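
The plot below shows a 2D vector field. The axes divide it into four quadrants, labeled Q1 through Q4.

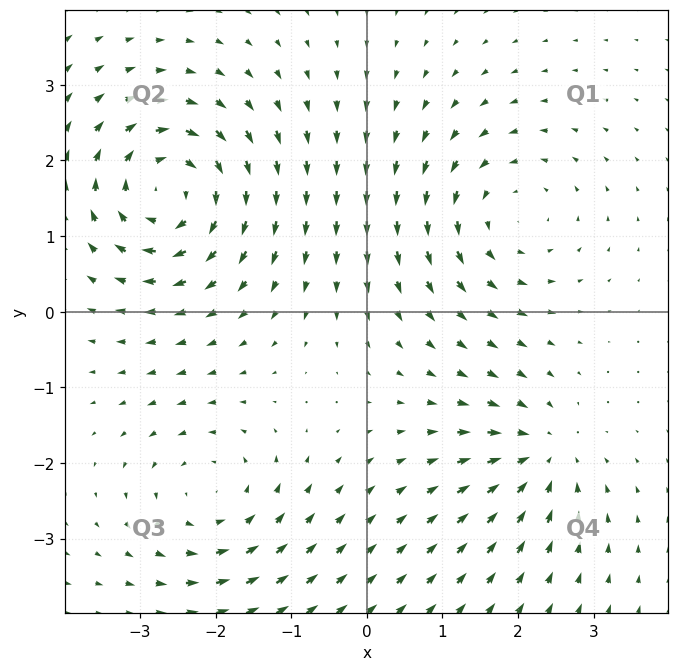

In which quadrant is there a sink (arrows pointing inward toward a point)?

The sink sits at approximately (2.3, -1.9), which lies in quadrant Q4. The divergence there is about -4, negative as expected for a sink.

Q4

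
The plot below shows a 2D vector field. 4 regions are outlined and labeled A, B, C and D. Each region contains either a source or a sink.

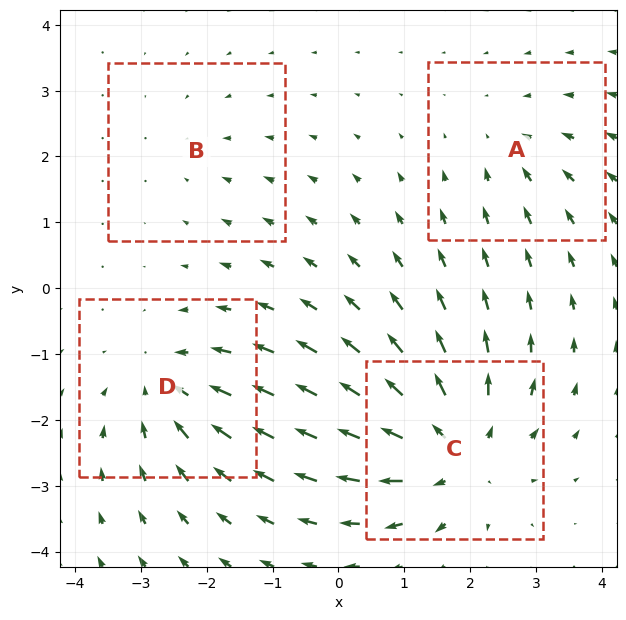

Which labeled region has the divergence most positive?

Divergence at each region's feature centre — A: about -3, B: about -2, C: about +6, D: about -5. Region C is most positive.

C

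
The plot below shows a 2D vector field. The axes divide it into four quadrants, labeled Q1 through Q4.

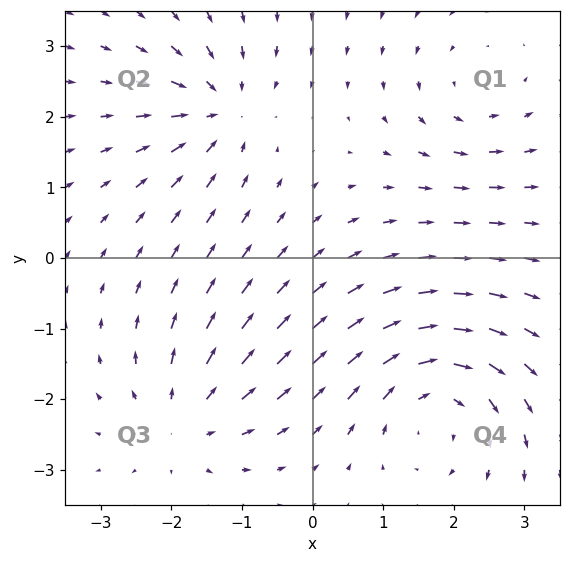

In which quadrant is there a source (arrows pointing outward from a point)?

Q3

The source sits at approximately (-1.8, -2.3), which lies in quadrant Q3. The divergence there is about +3, positive as expected for a source.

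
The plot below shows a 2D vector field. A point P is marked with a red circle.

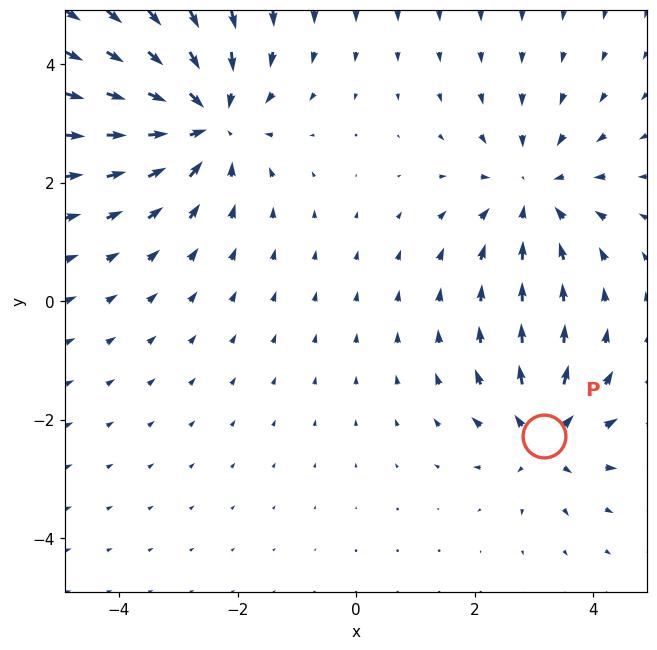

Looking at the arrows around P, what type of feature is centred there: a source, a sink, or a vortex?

source

At P (3.2, -2.3) the arrows spread outward. Divergence about +4, curl ≈0 — positive divergence with near-zero curl is a source.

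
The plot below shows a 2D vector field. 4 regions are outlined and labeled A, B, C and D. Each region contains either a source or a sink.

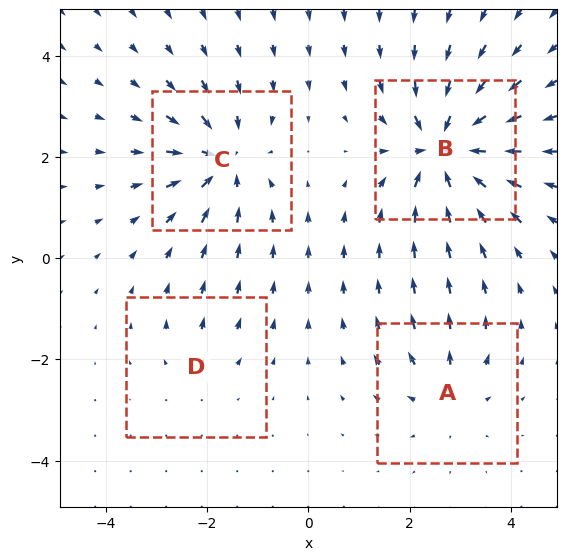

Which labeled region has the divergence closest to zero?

D

Divergence at each region's feature centre — A: about +3, B: about -8, C: about -6, D: about +2. Region D is closest to zero.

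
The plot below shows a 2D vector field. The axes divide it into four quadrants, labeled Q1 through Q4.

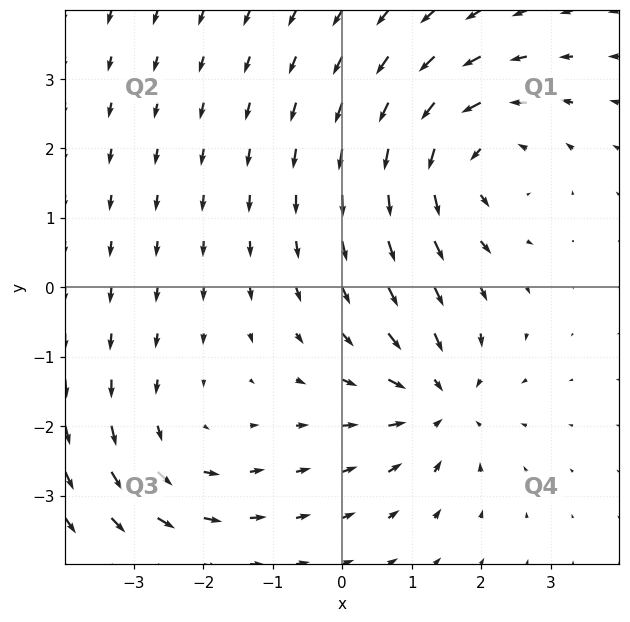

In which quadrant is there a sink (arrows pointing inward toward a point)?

The sink sits at approximately (1.4, -1.6), which lies in quadrant Q4. The divergence there is about -3, negative as expected for a sink.

Q4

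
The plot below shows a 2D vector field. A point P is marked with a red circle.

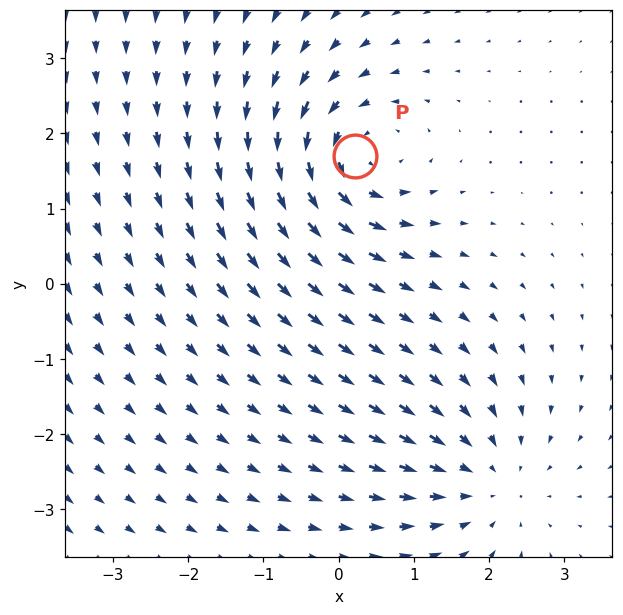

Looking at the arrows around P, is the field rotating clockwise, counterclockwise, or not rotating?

Near P at (0.2, 1.7) the arrows circulate counterclockwise. The curl (z-component) there is about +4; positive curl means counterclockwise rotation.

counterclockwise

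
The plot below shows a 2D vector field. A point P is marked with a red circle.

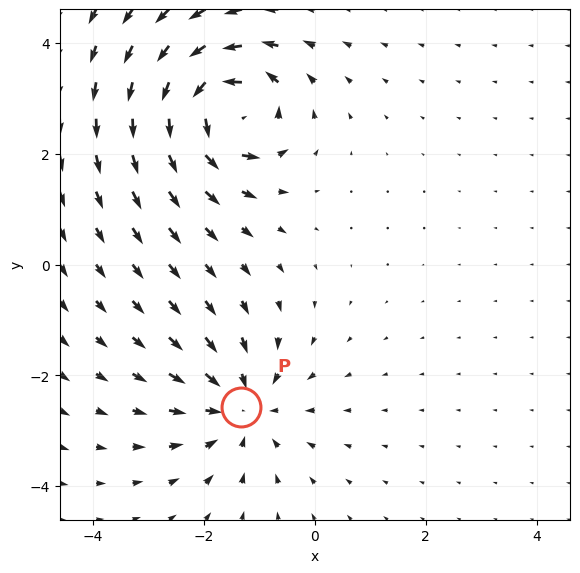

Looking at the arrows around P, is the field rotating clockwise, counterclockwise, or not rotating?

not rotating

Near P at (-1.3, -2.6) the arrows show no circulation. The curl there is ≈0.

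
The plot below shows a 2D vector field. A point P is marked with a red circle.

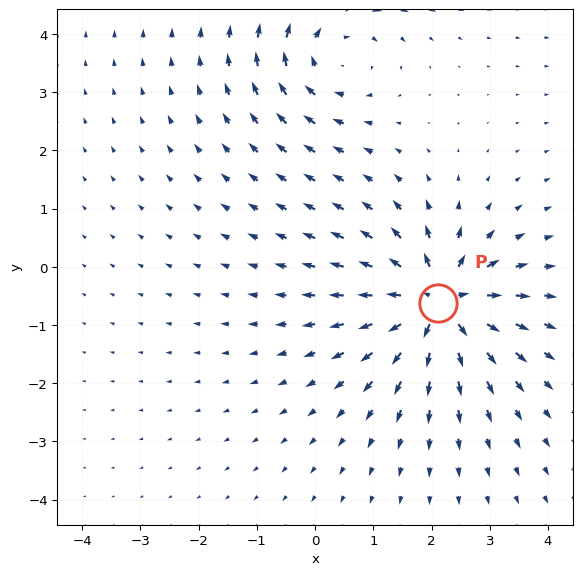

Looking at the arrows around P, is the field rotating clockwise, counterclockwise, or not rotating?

not rotating

Near P at (2.1, -0.6) the arrows show no circulation. The curl there is ≈0.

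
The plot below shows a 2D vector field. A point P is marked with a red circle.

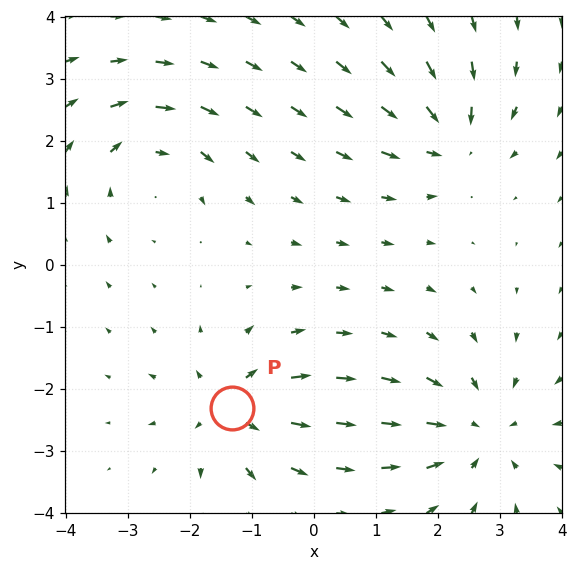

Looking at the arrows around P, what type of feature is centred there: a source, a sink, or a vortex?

At P (-1.3, -2.3) the arrows spread outward. Divergence about +5, curl ≈0 — positive divergence with near-zero curl is a source.

source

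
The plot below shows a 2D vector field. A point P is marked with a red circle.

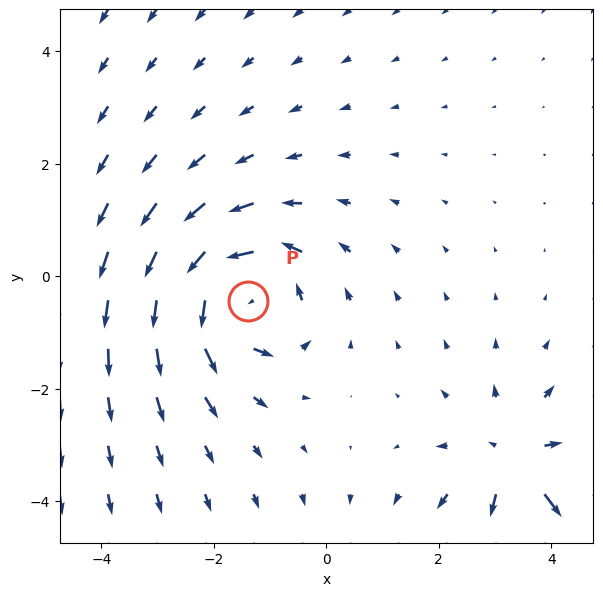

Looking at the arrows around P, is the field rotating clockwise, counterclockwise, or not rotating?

counterclockwise

Near P at (-1.4, -0.4) the arrows circulate counterclockwise. The curl (z-component) there is about +5; positive curl means counterclockwise rotation.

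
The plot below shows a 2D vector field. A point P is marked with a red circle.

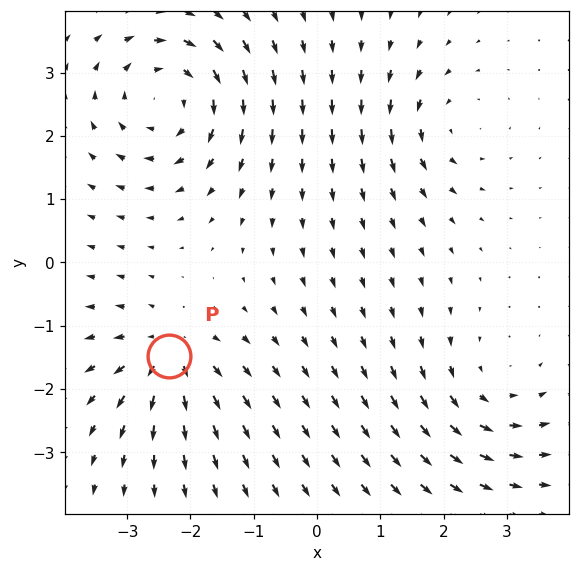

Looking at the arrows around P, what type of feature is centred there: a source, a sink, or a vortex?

At P (-2.3, -1.5) the arrows spread outward. Divergence about +5, curl ≈0 — positive divergence with near-zero curl is a source.

source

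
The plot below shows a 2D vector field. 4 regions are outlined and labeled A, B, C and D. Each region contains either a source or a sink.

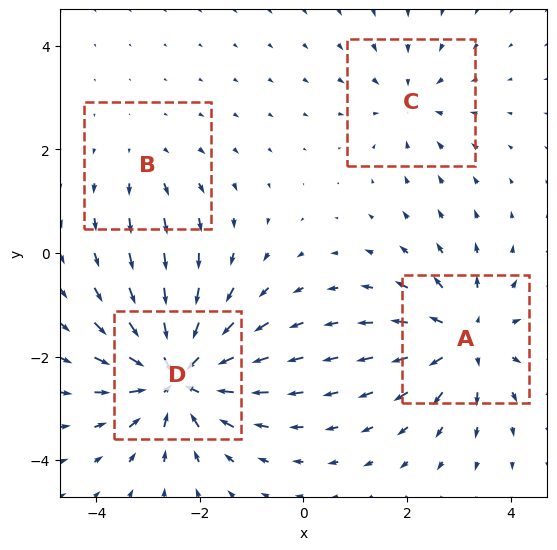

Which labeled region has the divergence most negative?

D

Divergence at each region's feature centre — A: about +5, B: about +2, C: about -3, D: about -7. Region D is most negative.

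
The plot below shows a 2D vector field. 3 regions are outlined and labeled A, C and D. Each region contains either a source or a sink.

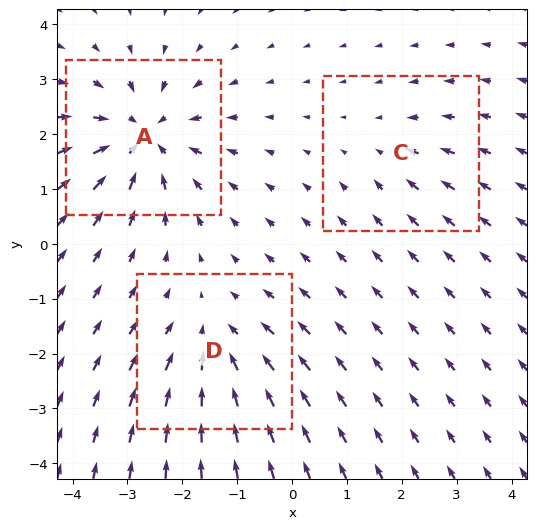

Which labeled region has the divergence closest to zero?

C

Divergence at each region's feature centre — A: about -5, C: about -2, D: about -3. Region C is closest to zero.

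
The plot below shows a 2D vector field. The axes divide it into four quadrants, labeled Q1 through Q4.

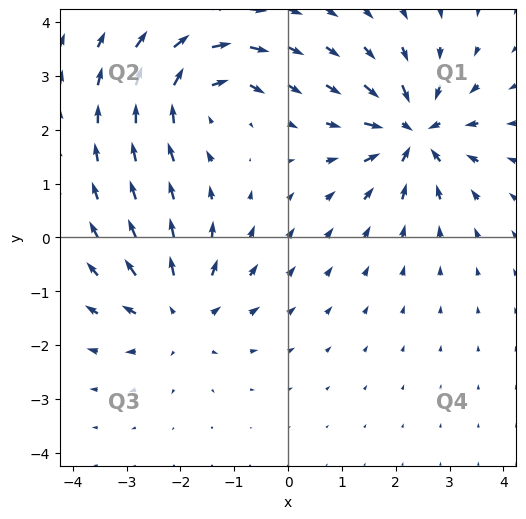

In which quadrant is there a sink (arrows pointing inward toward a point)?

Q1

The sink sits at approximately (2.3, 1.9), which lies in quadrant Q1. The divergence there is about -7, negative as expected for a sink.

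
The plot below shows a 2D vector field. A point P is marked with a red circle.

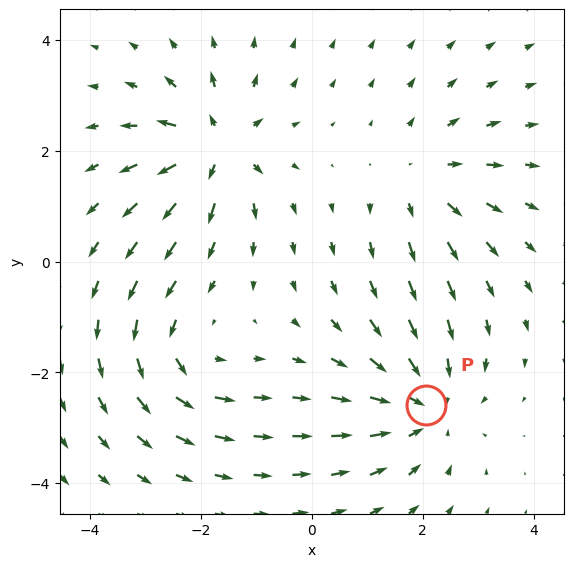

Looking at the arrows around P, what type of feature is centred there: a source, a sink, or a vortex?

At P (2.1, -2.6) the arrows converge inward. Divergence about -4, curl ≈0 — negative divergence with near-zero curl is a sink.

sink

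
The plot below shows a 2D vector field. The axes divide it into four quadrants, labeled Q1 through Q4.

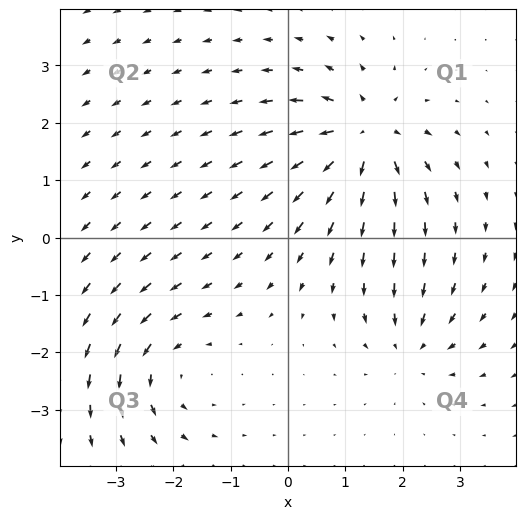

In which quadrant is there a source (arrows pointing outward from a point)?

Q1

The source sits at approximately (1.3, 1.8), which lies in quadrant Q1. The divergence there is about +6, positive as expected for a source.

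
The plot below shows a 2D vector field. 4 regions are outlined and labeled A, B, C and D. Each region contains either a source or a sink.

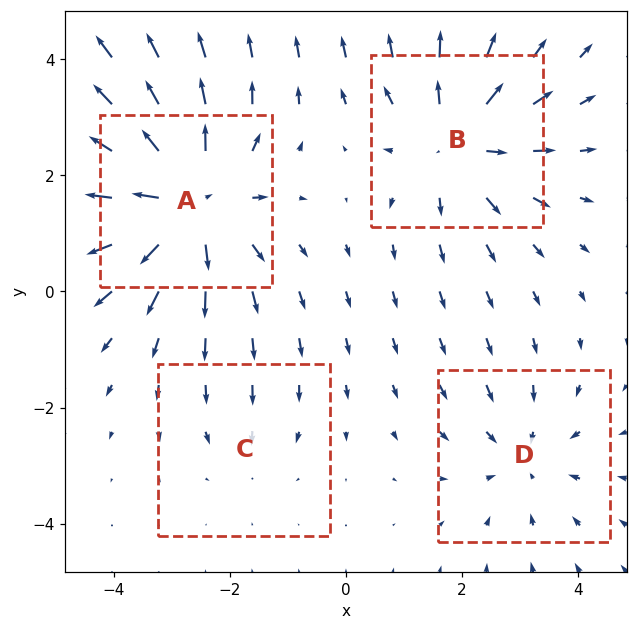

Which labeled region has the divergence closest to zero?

C

Divergence at each region's feature centre — A: about +7, B: about +5, C: about -2, D: about -3. Region C is closest to zero.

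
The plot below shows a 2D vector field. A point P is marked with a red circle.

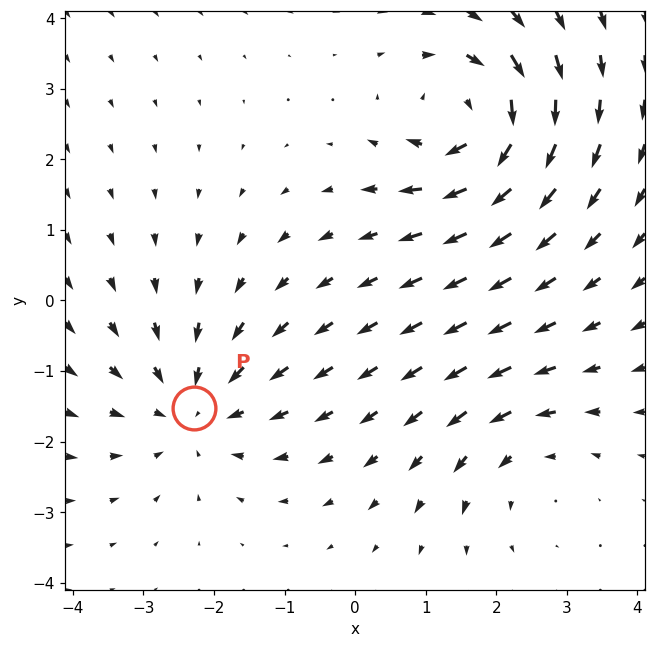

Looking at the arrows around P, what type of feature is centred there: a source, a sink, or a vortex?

At P (-2.3, -1.5) the arrows converge inward. Divergence about -3, curl ≈0 — negative divergence with near-zero curl is a sink.

sink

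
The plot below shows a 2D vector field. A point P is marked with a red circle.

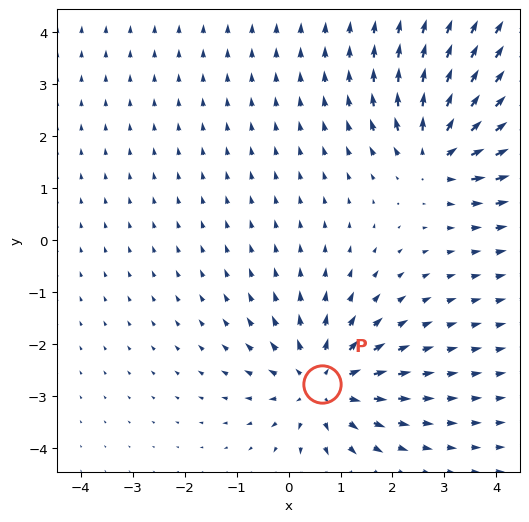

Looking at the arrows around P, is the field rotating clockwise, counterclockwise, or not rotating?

Near P at (0.6, -2.8) the arrows show no circulation. The curl there is ≈0.

not rotating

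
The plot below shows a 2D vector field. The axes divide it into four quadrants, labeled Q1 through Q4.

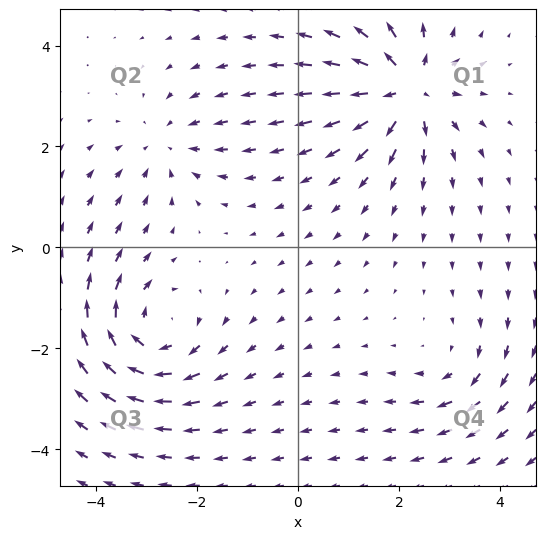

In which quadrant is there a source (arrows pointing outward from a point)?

Q1

The source sits at approximately (2.1, 3.1), which lies in quadrant Q1. The divergence there is about +6, positive as expected for a source.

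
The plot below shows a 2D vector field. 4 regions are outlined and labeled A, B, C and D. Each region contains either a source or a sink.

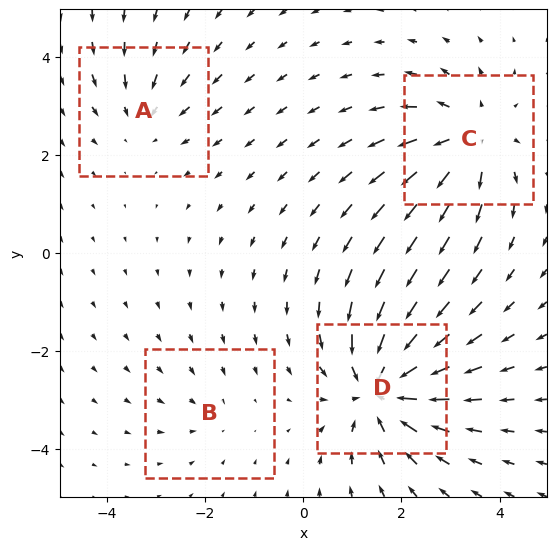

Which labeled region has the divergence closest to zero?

Divergence at each region's feature centre — A: about -3, B: about -2, C: about +5, D: about -7. Region B is closest to zero.

B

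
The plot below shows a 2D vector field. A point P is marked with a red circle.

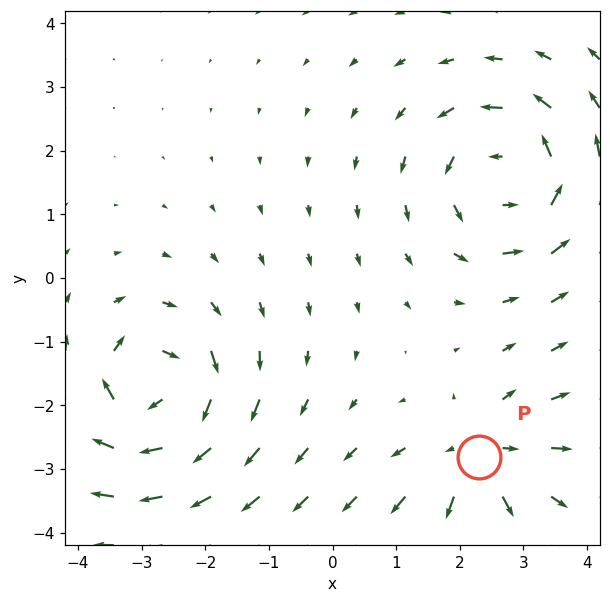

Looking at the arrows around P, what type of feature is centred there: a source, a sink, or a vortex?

source

At P (2.3, -2.8) the arrows spread outward. Divergence about +4, curl ≈0 — positive divergence with near-zero curl is a source.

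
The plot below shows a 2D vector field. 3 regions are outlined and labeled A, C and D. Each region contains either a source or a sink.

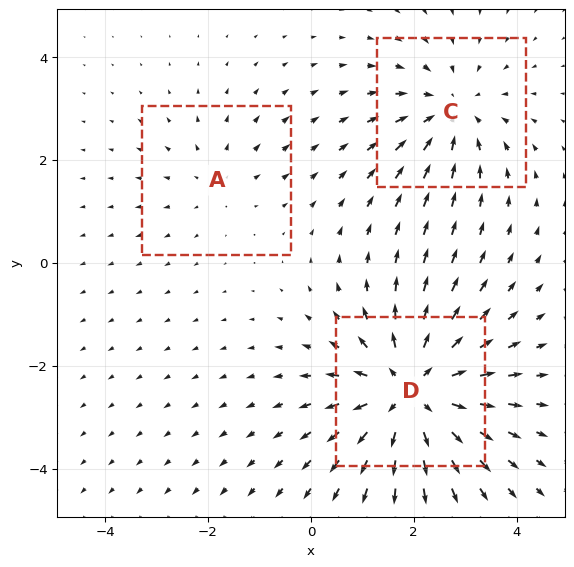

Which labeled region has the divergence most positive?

Divergence at each region's feature centre — A: about +2, C: about -3, D: about +5. Region D is most positive.

D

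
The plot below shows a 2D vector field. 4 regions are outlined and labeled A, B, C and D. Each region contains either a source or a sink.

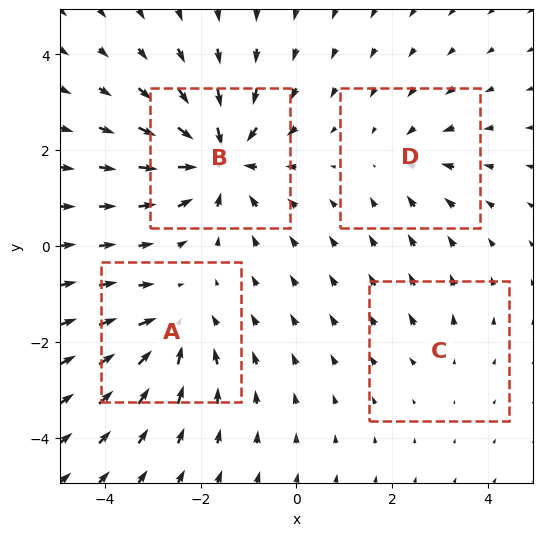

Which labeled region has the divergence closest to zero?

Divergence at each region's feature centre — A: about -5, B: about -8, C: about +2, D: about -3. Region C is closest to zero.

C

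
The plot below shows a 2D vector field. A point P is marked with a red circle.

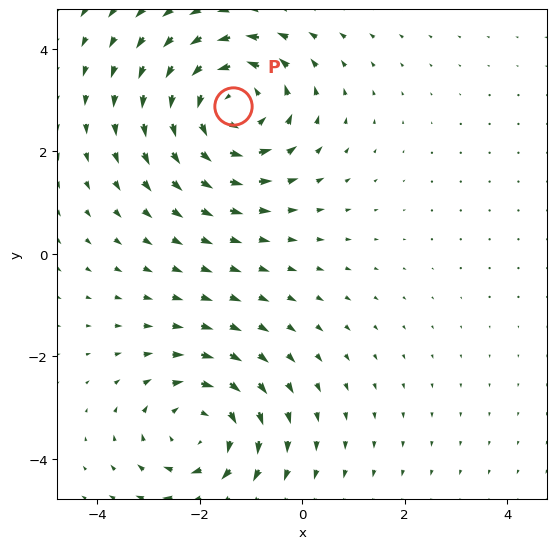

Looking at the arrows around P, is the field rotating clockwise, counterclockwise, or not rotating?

counterclockwise

Near P at (-1.3, 2.9) the arrows circulate counterclockwise. The curl (z-component) there is about +4; positive curl means counterclockwise rotation.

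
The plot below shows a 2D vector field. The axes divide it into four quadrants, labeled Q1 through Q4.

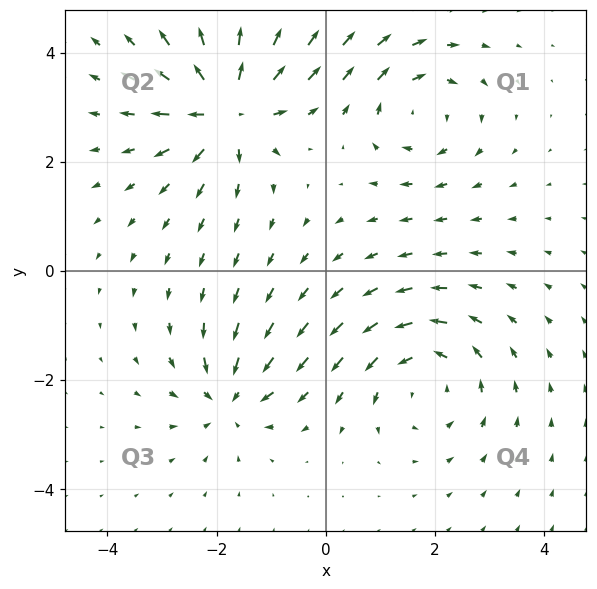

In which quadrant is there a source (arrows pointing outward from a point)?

Q2

The source sits at approximately (-1.8, 3.0), which lies in quadrant Q2. The divergence there is about +5, positive as expected for a source.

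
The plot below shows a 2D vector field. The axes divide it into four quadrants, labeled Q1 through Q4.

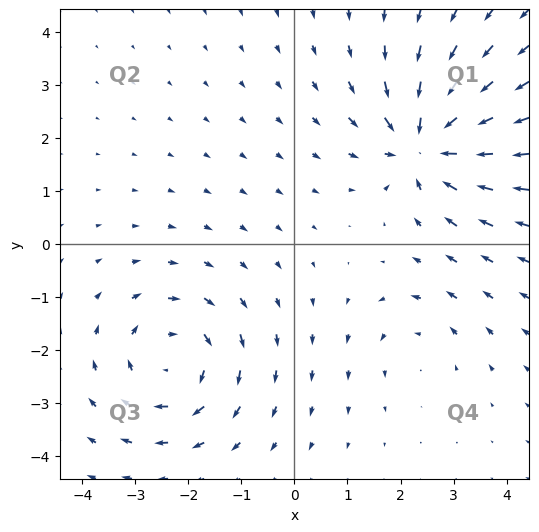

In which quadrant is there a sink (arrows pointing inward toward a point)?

Q1

The sink sits at approximately (2.5, 1.9), which lies in quadrant Q1. The divergence there is about -7, negative as expected for a sink.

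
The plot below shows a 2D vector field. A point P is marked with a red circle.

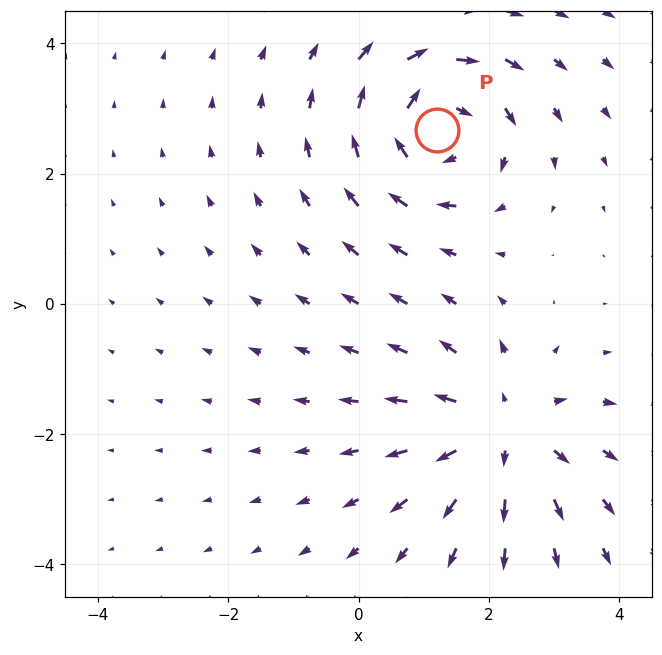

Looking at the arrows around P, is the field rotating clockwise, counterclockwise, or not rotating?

clockwise

Near P at (1.2, 2.7) the arrows circulate clockwise. The curl (z-component) there is about -4; negative curl means clockwise rotation.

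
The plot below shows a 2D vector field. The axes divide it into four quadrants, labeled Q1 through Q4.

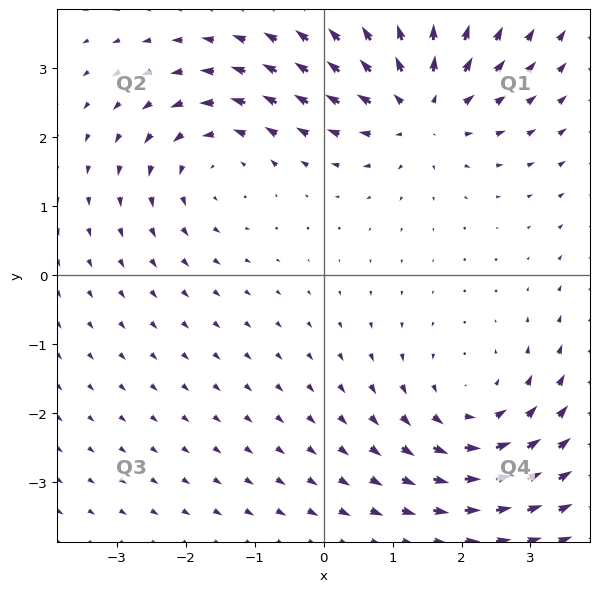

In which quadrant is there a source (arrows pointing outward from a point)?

The source sits at approximately (1.4, 2.4), which lies in quadrant Q1. The divergence there is about +5, positive as expected for a source.

Q1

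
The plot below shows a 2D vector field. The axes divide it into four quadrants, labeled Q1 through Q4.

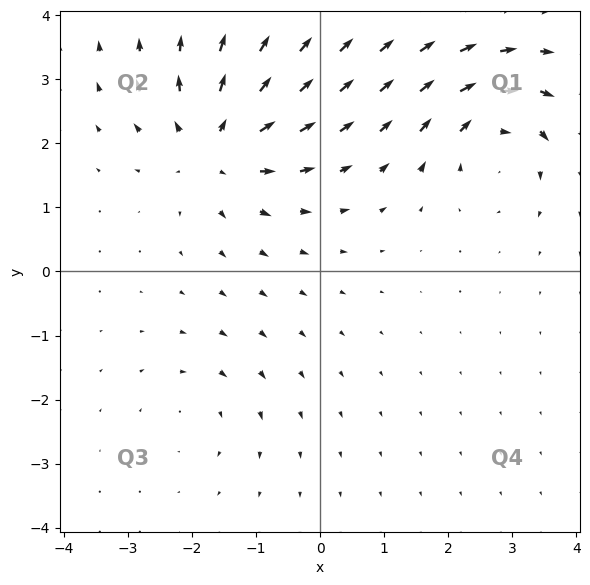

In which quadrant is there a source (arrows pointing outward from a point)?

The source sits at approximately (-1.6, 1.9), which lies in quadrant Q2. The divergence there is about +6, positive as expected for a source.

Q2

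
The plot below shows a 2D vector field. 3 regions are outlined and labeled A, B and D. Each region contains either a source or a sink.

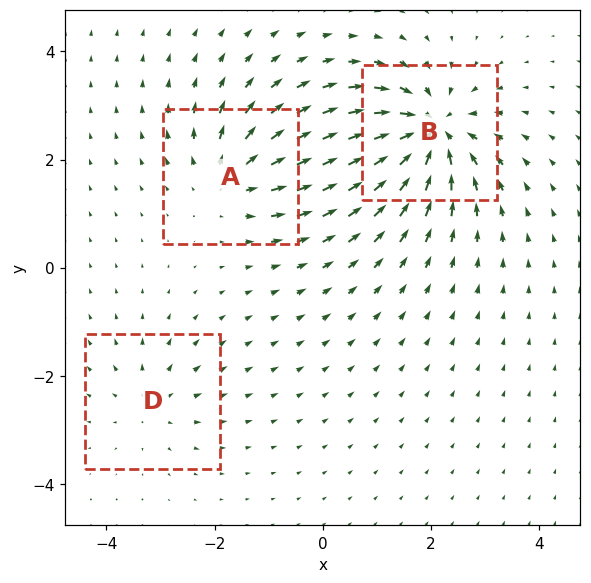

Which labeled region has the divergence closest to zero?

D

Divergence at each region's feature centre — A: about +4, B: about -6, D: about +3. Region D is closest to zero.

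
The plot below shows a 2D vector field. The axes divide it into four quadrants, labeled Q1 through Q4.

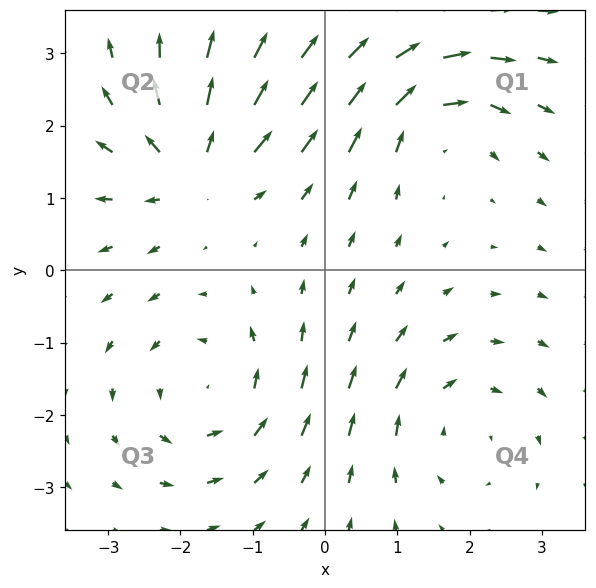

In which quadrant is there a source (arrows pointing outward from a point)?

The source sits at approximately (-1.8, 1.4), which lies in quadrant Q2. The divergence there is about +6, positive as expected for a source.

Q2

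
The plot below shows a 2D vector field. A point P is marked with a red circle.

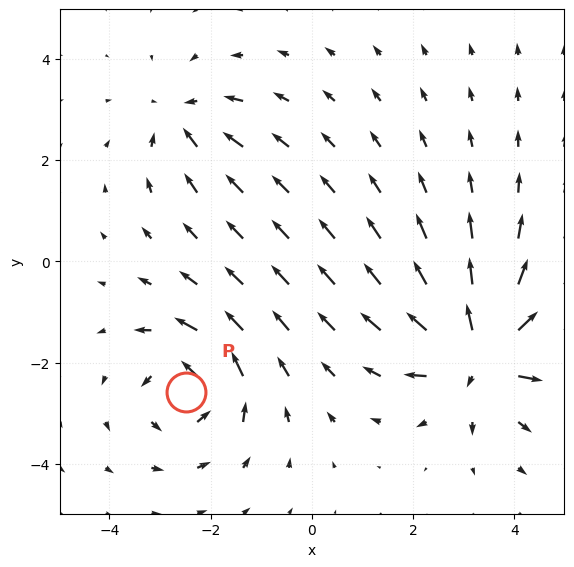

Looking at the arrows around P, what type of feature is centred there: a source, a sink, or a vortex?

At P (-2.5, -2.6) the arrows circulate counterclockwise. Divergence ≈0, curl about +5 — near-zero divergence with nonzero curl is a vortex.

vortex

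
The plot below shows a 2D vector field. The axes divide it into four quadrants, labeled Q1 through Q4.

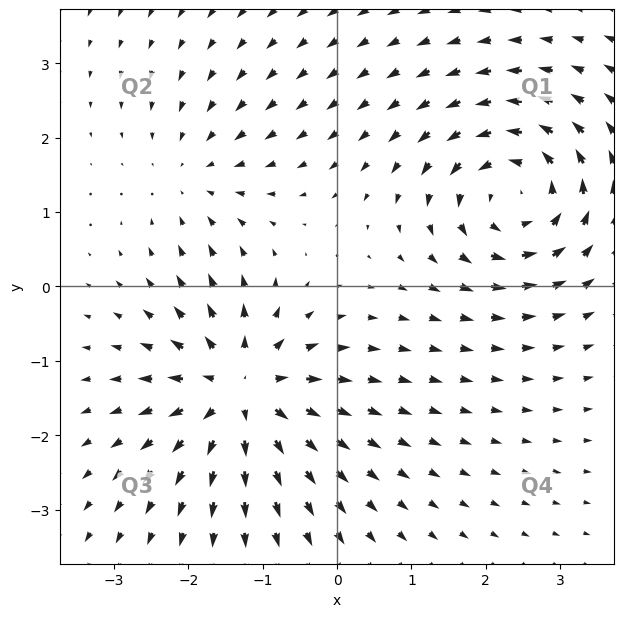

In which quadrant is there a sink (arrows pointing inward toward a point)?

The sink sits at approximately (-1.9, 1.5), which lies in quadrant Q2. The divergence there is about -3, negative as expected for a sink.

Q2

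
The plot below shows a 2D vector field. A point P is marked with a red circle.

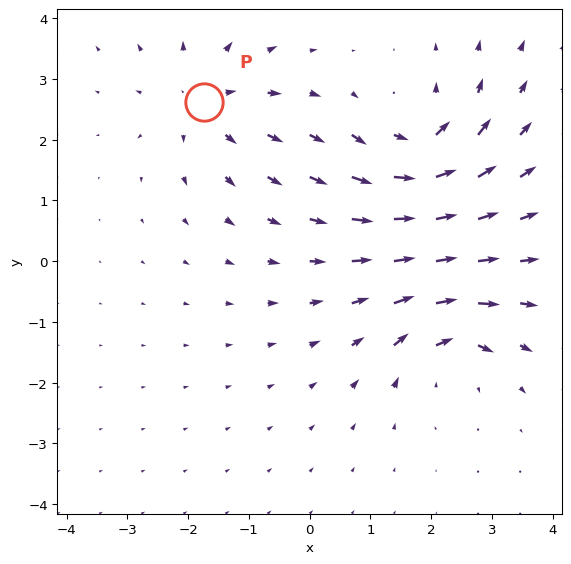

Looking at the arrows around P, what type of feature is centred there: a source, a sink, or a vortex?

At P (-1.7, 2.6) the arrows spread outward. Divergence about +4, curl ≈0 — positive divergence with near-zero curl is a source.

source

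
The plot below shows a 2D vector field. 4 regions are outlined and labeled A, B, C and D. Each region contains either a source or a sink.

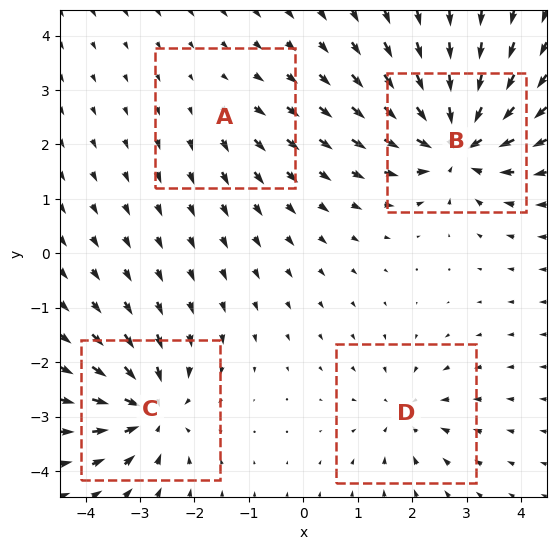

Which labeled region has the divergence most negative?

Divergence at each region's feature centre — A: about +2, B: about -8, C: about -6, D: about -4. Region B is most negative.

B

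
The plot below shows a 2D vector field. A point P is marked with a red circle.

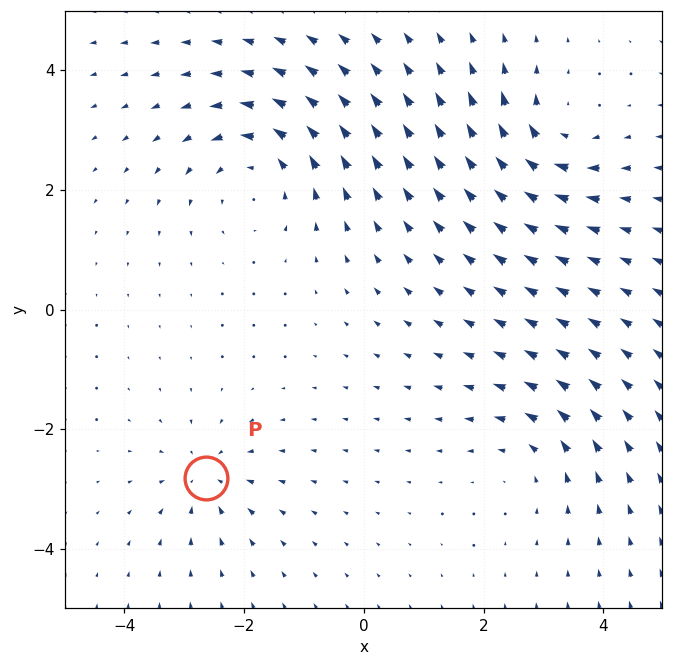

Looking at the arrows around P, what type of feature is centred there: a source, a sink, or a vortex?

sink

At P (-2.6, -2.8) the arrows converge inward. Divergence about -4, curl ≈0 — negative divergence with near-zero curl is a sink.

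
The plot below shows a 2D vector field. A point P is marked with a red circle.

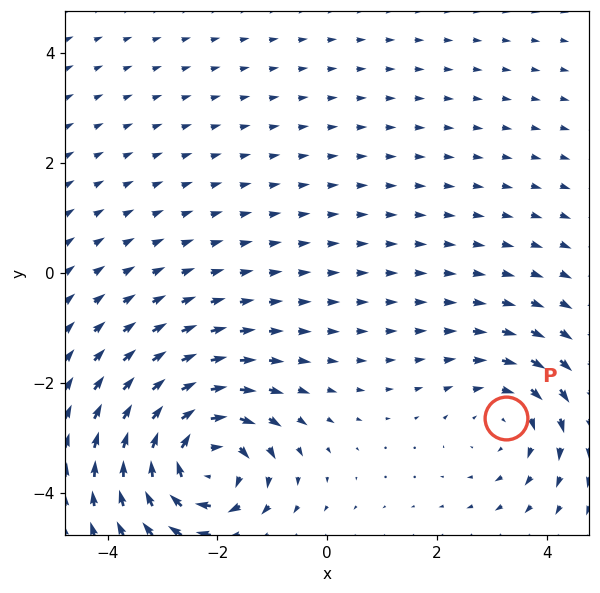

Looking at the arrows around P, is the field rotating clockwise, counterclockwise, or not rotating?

Near P at (3.2, -2.6) the arrows circulate clockwise. The curl (z-component) there is about -3; negative curl means clockwise rotation.

clockwise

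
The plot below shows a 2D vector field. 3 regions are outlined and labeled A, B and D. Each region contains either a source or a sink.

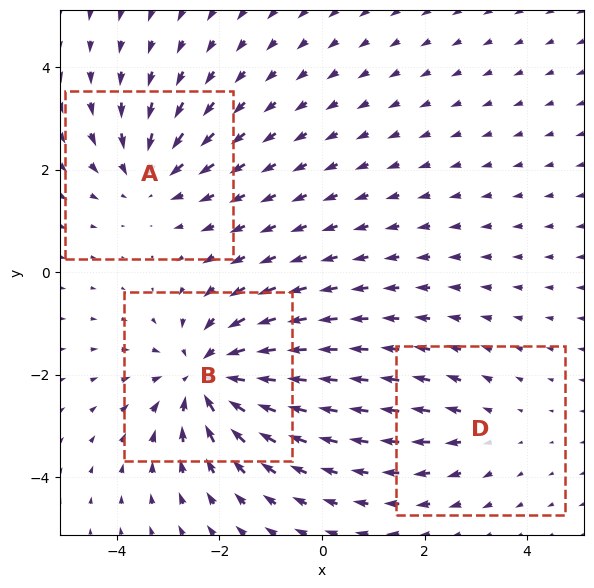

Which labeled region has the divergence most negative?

Divergence at each region's feature centre — A: about -3, B: about -4, D: about +2. Region B is most negative.

B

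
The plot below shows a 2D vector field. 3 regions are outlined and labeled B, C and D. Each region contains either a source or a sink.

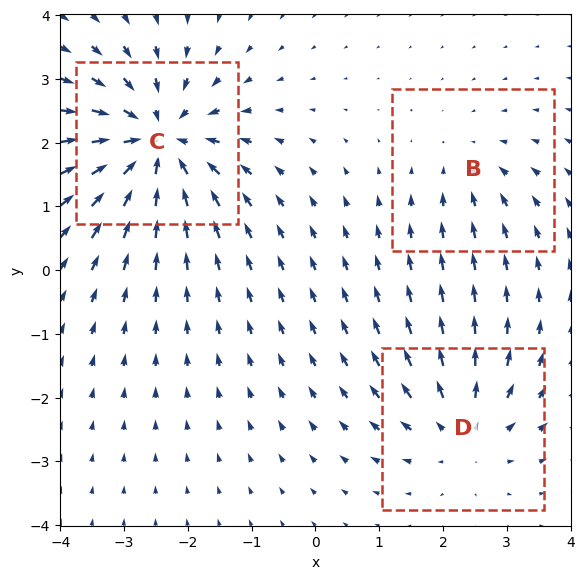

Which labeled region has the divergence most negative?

Divergence at each region's feature centre — B: about -2, C: about -6, D: about +3. Region C is most negative.

C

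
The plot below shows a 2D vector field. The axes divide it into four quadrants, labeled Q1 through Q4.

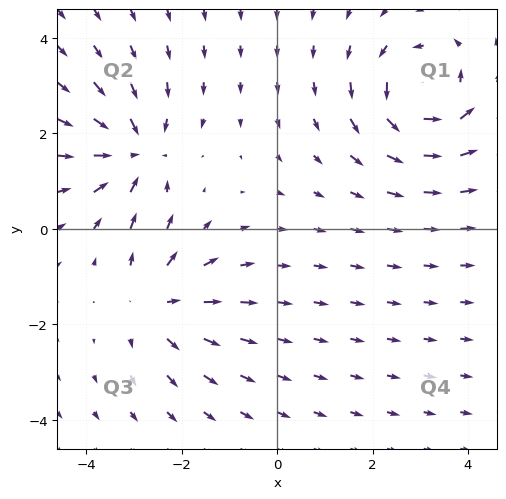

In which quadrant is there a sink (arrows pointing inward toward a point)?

The sink sits at approximately (-3.0, 1.6), which lies in quadrant Q2. The divergence there is about -5, negative as expected for a sink.

Q2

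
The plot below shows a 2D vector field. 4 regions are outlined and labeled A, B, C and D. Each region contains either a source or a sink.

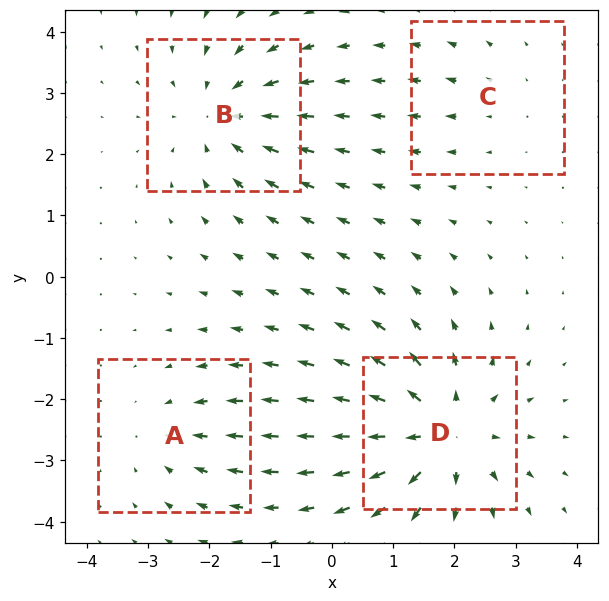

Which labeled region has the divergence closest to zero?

C

Divergence at each region's feature centre — A: about -3, B: about -5, C: about +2, D: about +7. Region C is closest to zero.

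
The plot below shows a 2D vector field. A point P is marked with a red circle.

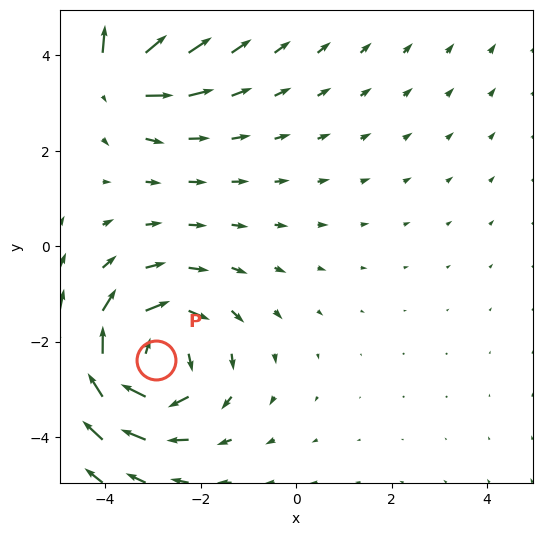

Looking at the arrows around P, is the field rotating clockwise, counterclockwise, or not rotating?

Near P at (-2.9, -2.4) the arrows circulate clockwise. The curl (z-component) there is about -4; negative curl means clockwise rotation.

clockwise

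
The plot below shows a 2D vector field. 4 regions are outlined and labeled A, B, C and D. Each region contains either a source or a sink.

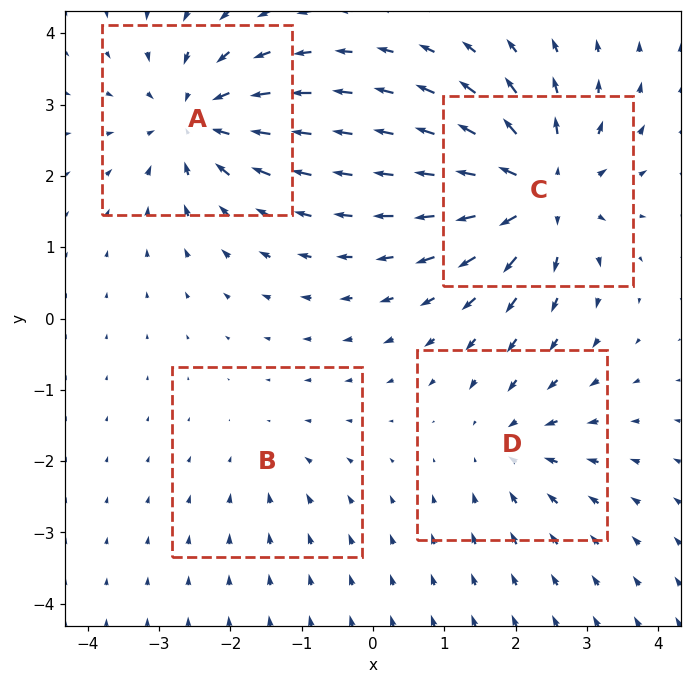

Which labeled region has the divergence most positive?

Divergence at each region's feature centre — A: about -6, B: about -2, C: about +7, D: about -4. Region C is most positive.

C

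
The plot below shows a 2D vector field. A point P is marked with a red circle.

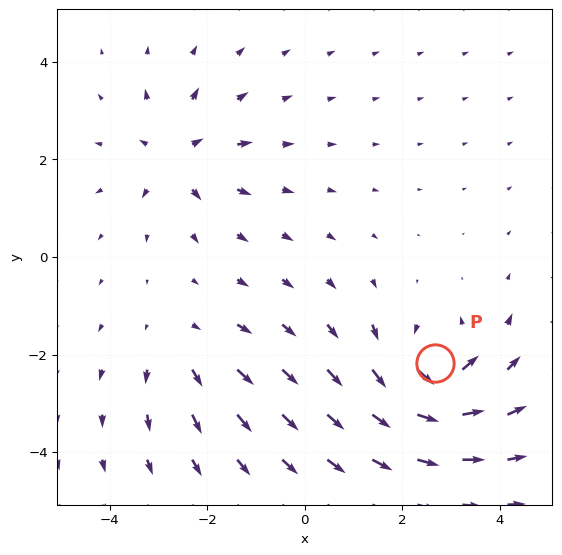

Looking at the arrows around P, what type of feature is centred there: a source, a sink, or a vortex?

At P (2.7, -2.2) the arrows circulate counterclockwise. Divergence ≈0, curl about +6 — near-zero divergence with nonzero curl is a vortex.

vortex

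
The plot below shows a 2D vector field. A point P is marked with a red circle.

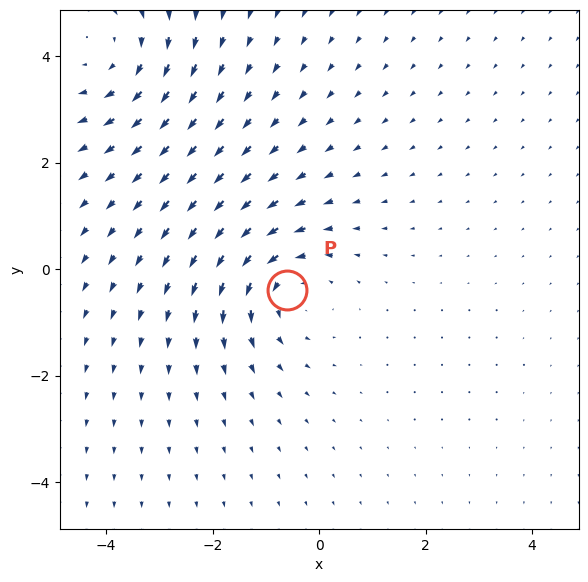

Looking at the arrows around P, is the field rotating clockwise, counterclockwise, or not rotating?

Near P at (-0.6, -0.4) the arrows circulate counterclockwise. The curl (z-component) there is about +4; positive curl means counterclockwise rotation.

counterclockwise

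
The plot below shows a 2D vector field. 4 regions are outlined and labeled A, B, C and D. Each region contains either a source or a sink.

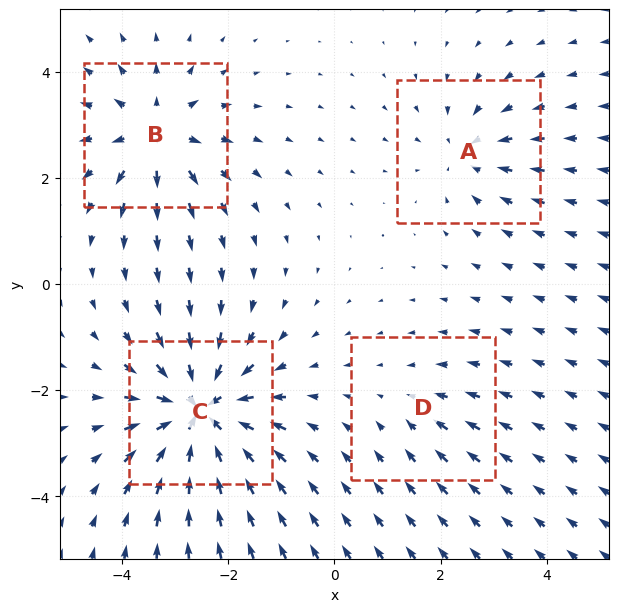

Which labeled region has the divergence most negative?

Divergence at each region's feature centre — A: about -4, B: about +5, C: about -8, D: about -2. Region C is most negative.

C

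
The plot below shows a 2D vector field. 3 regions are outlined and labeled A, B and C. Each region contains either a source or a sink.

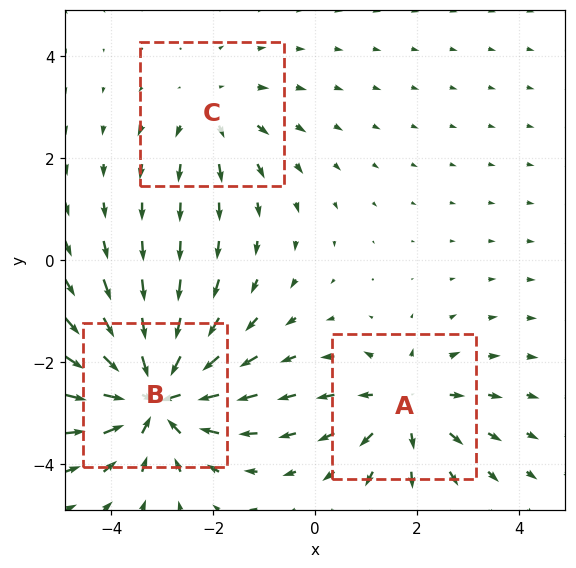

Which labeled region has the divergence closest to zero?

Divergence at each region's feature centre — A: about +3, B: about -5, C: about +2. Region C is closest to zero.

C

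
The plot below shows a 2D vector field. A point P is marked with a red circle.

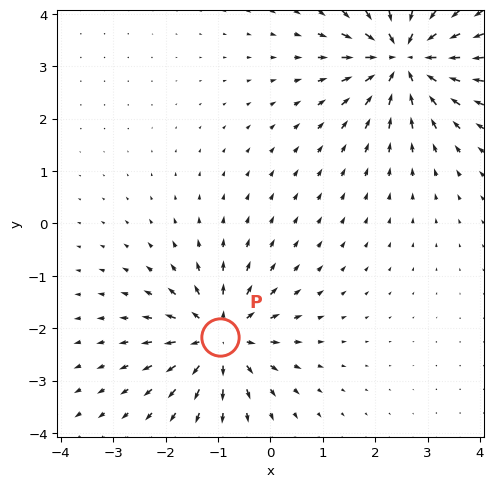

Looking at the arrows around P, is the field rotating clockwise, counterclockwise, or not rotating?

not rotating

Near P at (-1.0, -2.2) the arrows show no circulation. The curl there is ≈0.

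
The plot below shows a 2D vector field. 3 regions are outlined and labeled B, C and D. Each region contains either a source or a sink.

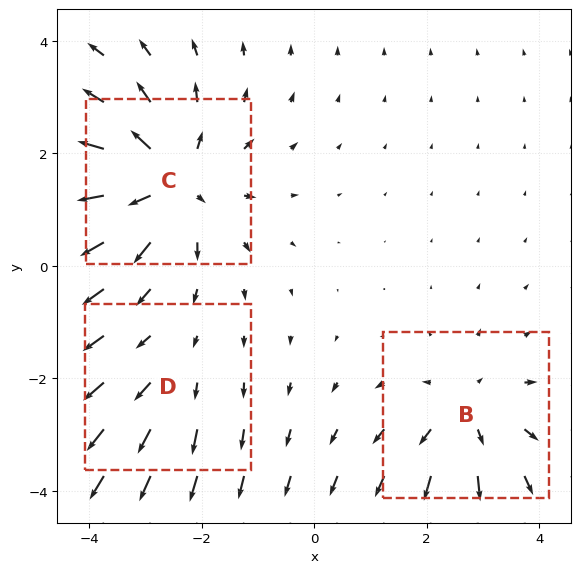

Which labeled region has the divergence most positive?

C

Divergence at each region's feature centre — B: about +3, C: about +5, D: about +2. Region C is most positive.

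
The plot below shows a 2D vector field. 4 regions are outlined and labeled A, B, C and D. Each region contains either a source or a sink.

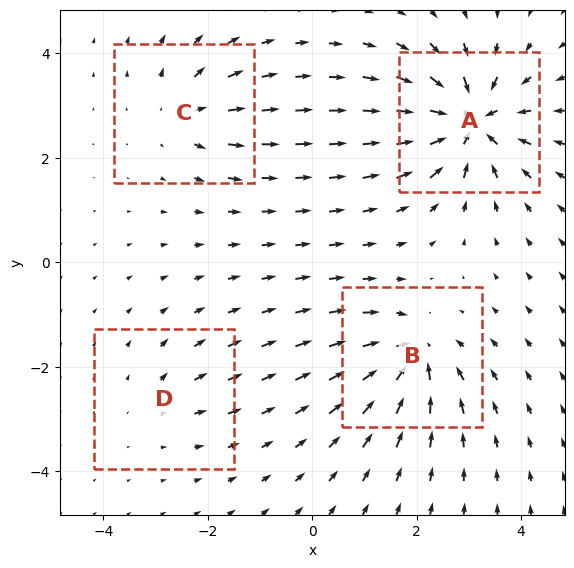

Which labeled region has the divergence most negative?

Divergence at each region's feature centre — A: about -9, B: about -6, C: about +4, D: about +3. Region A is most negative.

A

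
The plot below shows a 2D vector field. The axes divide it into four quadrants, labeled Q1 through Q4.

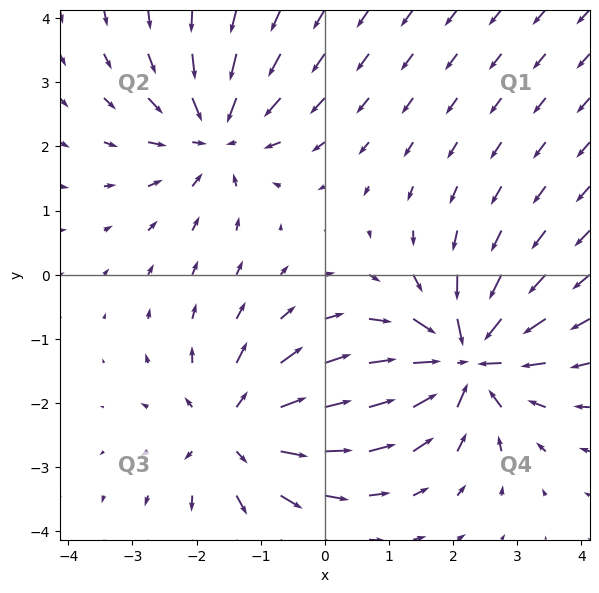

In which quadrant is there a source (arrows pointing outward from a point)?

The source sits at approximately (-1.4, -2.4), which lies in quadrant Q3. The divergence there is about +3, positive as expected for a source.

Q3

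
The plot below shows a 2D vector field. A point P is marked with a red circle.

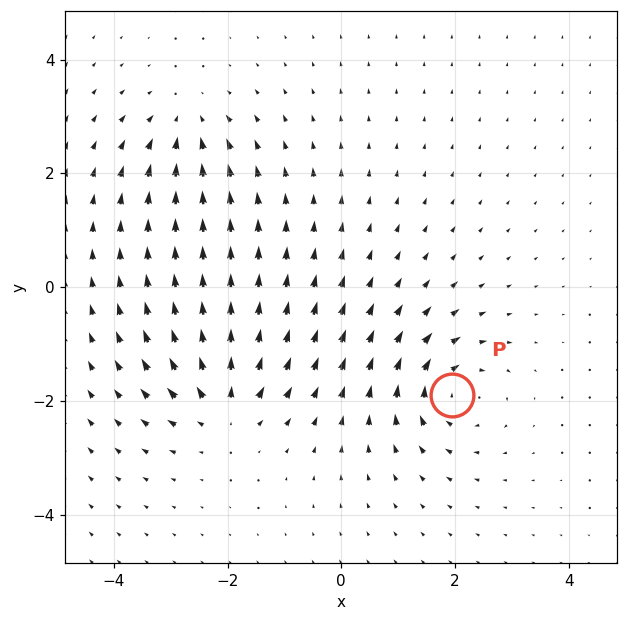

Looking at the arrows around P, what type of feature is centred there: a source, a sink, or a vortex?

At P (2.0, -1.9) the arrows circulate clockwise. Divergence ≈0, curl about -4 — near-zero divergence with nonzero curl is a vortex.

vortex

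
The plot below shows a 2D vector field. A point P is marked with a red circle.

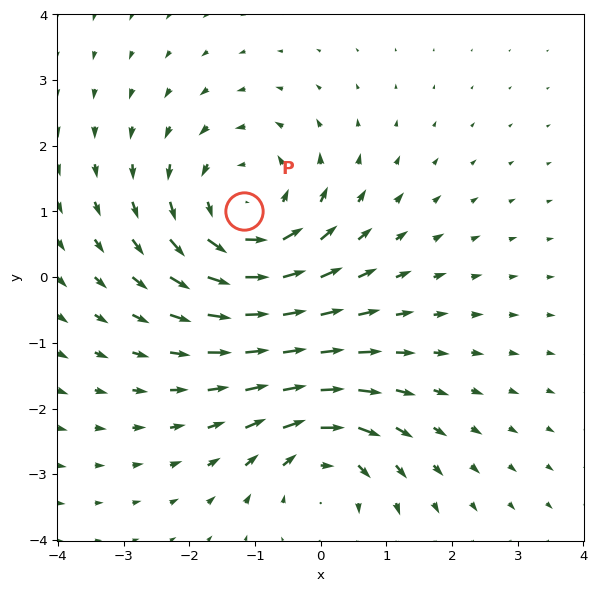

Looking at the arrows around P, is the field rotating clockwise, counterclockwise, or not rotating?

Near P at (-1.2, 1.0) the arrows circulate counterclockwise. The curl (z-component) there is about +4; positive curl means counterclockwise rotation.

counterclockwise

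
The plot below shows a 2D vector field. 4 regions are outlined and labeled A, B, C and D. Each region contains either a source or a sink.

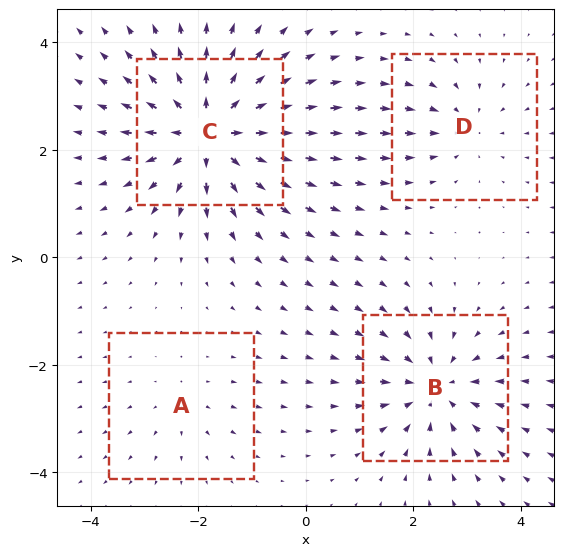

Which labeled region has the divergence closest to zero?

A

Divergence at each region's feature centre — A: about +2, B: about -5, C: about +7, D: about -3. Region A is closest to zero.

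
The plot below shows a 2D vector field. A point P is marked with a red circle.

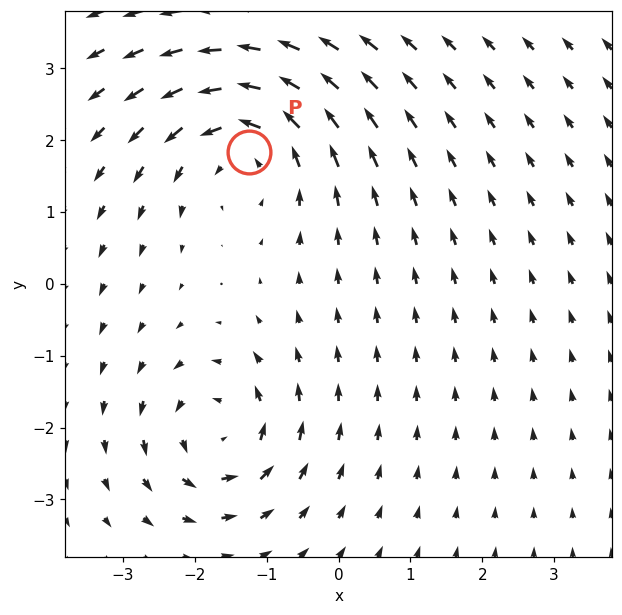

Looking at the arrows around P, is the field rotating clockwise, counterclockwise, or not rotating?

Near P at (-1.3, 1.8) the arrows circulate counterclockwise. The curl (z-component) there is about +4; positive curl means counterclockwise rotation.

counterclockwise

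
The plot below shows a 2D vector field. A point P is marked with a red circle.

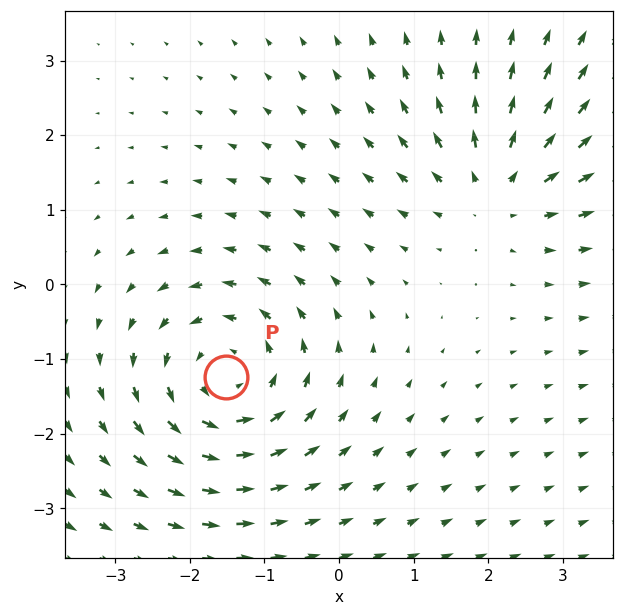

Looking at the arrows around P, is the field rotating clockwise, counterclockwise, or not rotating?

counterclockwise

Near P at (-1.5, -1.2) the arrows circulate counterclockwise. The curl (z-component) there is about +4; positive curl means counterclockwise rotation.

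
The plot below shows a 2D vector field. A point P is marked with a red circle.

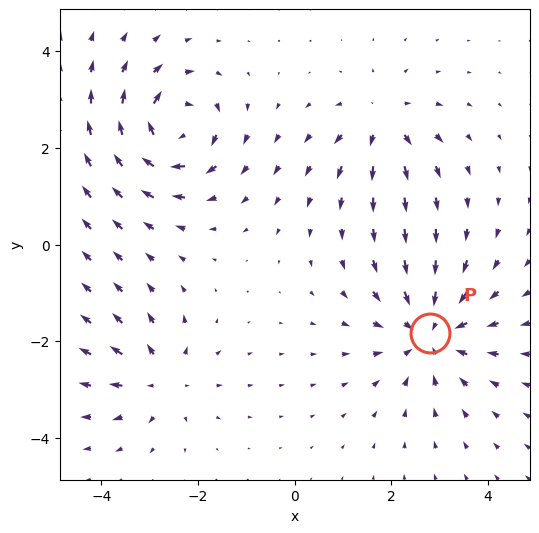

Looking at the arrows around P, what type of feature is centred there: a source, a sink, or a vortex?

sink

At P (2.8, -1.8) the arrows converge inward. Divergence about -4, curl ≈0 — negative divergence with near-zero curl is a sink.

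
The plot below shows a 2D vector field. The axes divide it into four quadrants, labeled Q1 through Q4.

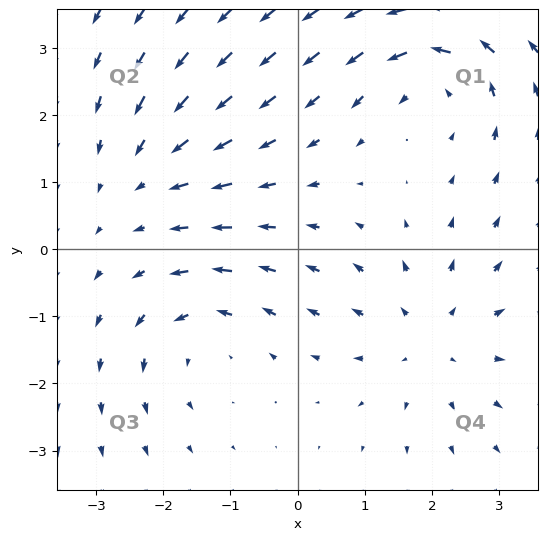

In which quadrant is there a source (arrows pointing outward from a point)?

Q4

The source sits at approximately (2.0, -1.3), which lies in quadrant Q4. The divergence there is about +3, positive as expected for a source.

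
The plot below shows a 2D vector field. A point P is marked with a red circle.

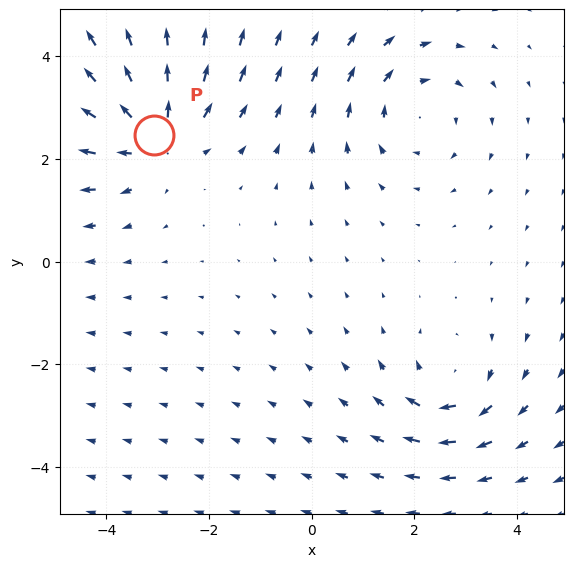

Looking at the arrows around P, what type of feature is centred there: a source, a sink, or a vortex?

source

At P (-3.1, 2.5) the arrows spread outward. Divergence about +4, curl ≈0 — positive divergence with near-zero curl is a source.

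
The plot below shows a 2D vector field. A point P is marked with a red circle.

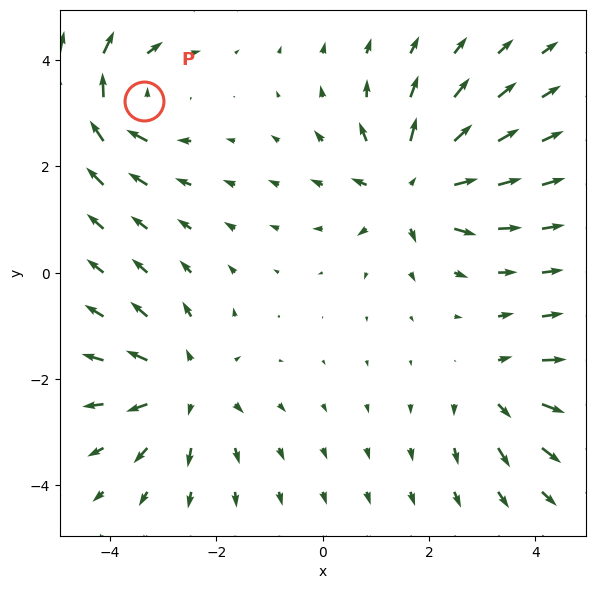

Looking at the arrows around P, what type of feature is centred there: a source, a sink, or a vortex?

At P (-3.4, 3.2) the arrows circulate clockwise. Divergence ≈0, curl about -4 — near-zero divergence with nonzero curl is a vortex.

vortex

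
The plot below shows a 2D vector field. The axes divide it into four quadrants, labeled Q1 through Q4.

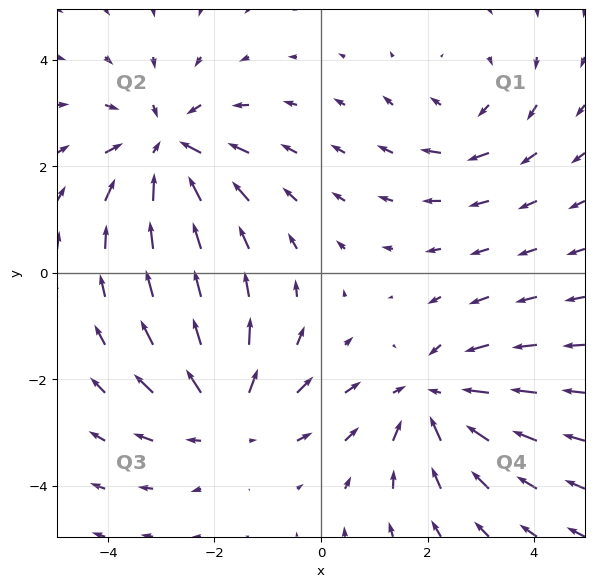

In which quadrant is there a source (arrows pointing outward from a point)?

Q3

The source sits at approximately (-1.8, -2.7), which lies in quadrant Q3. The divergence there is about +4, positive as expected for a source.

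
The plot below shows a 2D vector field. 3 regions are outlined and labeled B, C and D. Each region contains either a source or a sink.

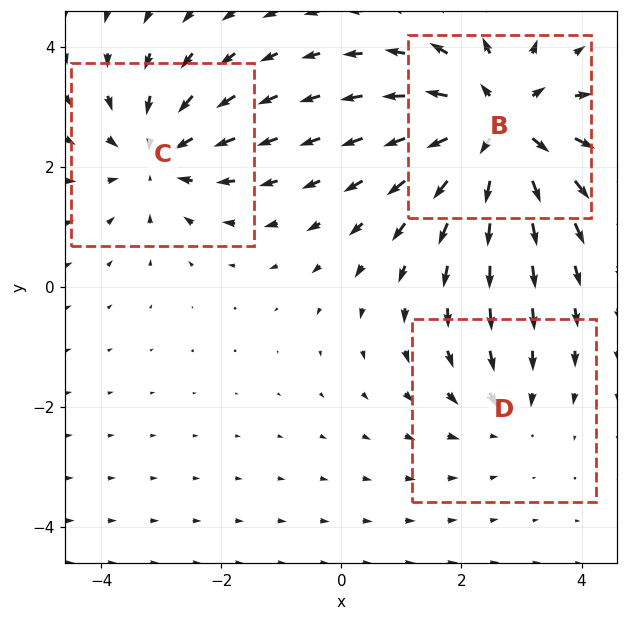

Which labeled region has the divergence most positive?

B

Divergence at each region's feature centre — B: about +5, C: about -3, D: about -2. Region B is most positive.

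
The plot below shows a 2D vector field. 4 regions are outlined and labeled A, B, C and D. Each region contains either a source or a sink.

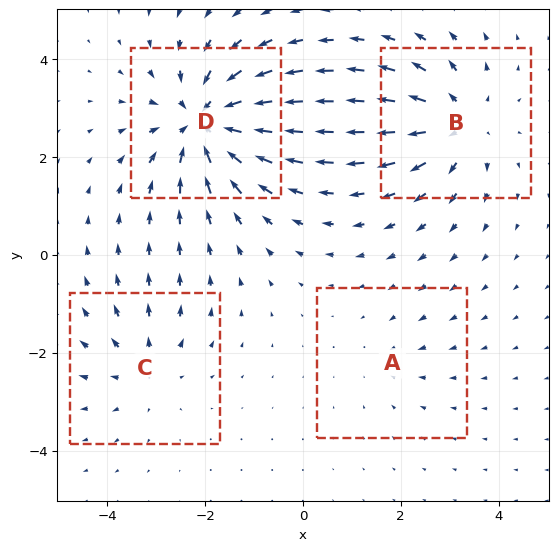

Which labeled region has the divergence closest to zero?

A

Divergence at each region's feature centre — A: about -2, B: about +5, C: about +3, D: about -7. Region A is closest to zero.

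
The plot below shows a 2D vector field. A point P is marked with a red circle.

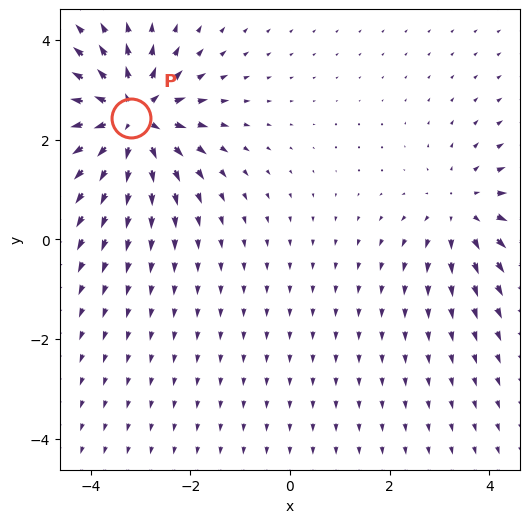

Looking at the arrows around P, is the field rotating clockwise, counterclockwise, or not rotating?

Near P at (-3.2, 2.4) the arrows show no circulation. The curl there is ≈0.

not rotating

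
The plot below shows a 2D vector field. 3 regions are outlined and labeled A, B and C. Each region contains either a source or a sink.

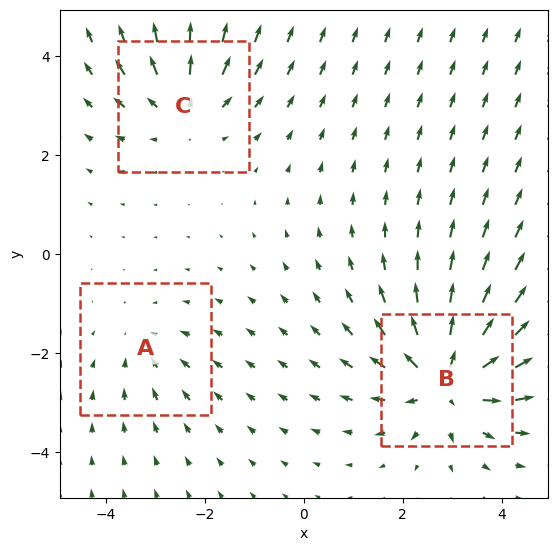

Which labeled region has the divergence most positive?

B

Divergence at each region's feature centre — A: about -2, B: about +5, C: about +3. Region B is most positive.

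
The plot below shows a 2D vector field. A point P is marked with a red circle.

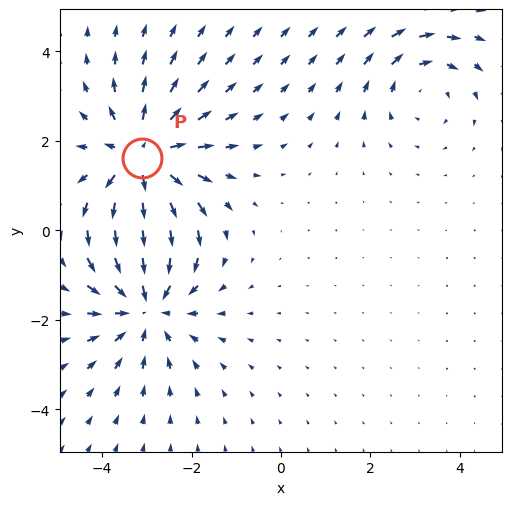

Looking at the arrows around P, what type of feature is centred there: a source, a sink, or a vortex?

source

At P (-3.1, 1.6) the arrows spread outward. Divergence about +4, curl ≈0 — positive divergence with near-zero curl is a source.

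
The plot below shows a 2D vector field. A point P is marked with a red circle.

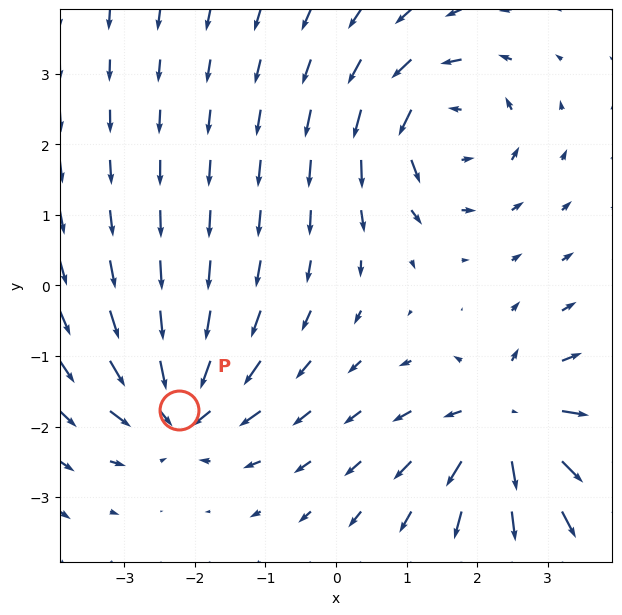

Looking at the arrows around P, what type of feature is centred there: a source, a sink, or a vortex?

sink

At P (-2.2, -1.8) the arrows converge inward. Divergence about -4, curl ≈0 — negative divergence with near-zero curl is a sink.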